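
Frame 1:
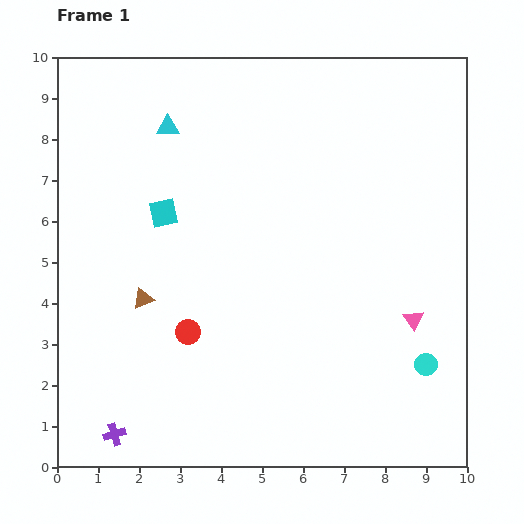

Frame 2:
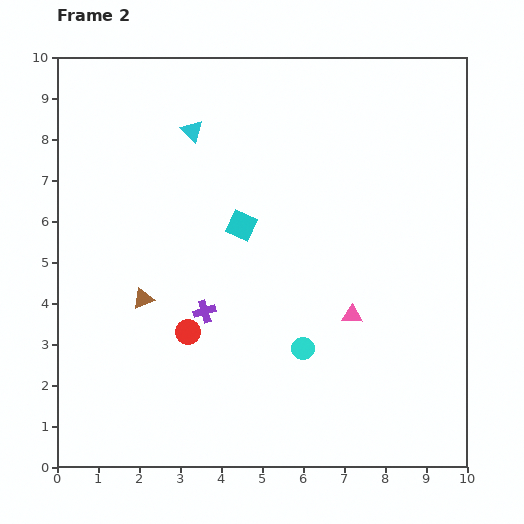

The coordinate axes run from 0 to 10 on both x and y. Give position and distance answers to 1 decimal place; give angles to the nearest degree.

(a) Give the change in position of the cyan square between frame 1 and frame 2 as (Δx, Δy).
(1.9, -0.3)

The cyan square was at (2.6, 6.2) in frame 1 and (4.5, 5.9) in frame 2.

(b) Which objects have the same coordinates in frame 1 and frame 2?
the red circle, the brown triangle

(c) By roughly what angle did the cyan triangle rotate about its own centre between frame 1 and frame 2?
44° clockwise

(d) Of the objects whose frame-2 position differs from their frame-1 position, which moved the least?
the cyan triangle

(moved 0.6)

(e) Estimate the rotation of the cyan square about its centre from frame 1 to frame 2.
36° clockwise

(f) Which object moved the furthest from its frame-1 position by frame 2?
the purple cross

(moved 3.7; next 3.0)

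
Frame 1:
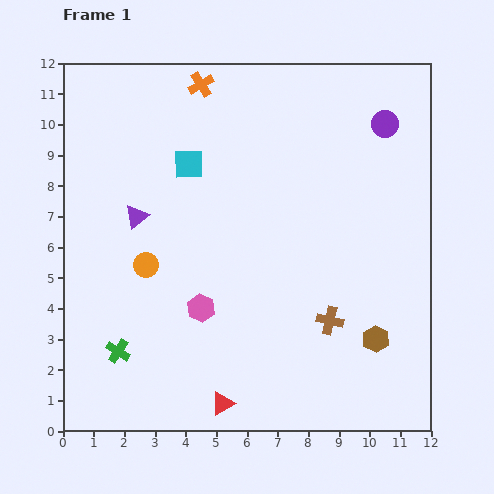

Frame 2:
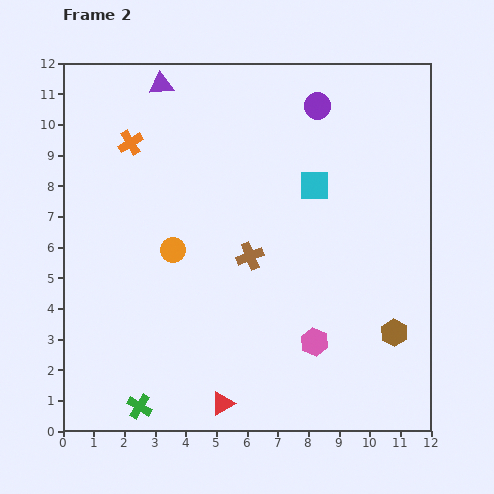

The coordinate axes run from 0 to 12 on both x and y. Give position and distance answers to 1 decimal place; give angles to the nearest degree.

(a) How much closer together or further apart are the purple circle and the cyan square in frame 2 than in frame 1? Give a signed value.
-3.9

Distance in frame 1: 6.5. Distance in frame 2: 2.6.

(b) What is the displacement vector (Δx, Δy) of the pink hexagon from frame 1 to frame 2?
(3.7, -1.1)

The pink hexagon was at (4.5, 4.0) in frame 1 and (8.2, 2.9) in frame 2.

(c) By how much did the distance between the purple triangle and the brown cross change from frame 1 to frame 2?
-0.9

Distance in frame 1: 7.2. Distance in frame 2: 6.3.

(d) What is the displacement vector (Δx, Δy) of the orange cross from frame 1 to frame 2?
(-2.3, -1.9)

The orange cross was at (4.5, 11.3) in frame 1 and (2.2, 9.4) in frame 2.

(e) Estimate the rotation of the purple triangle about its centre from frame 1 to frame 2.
32° clockwise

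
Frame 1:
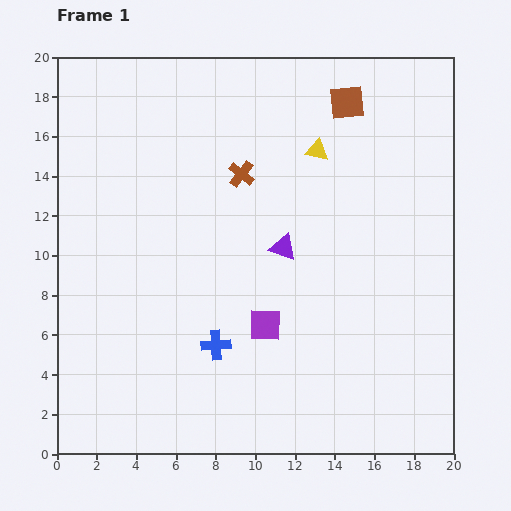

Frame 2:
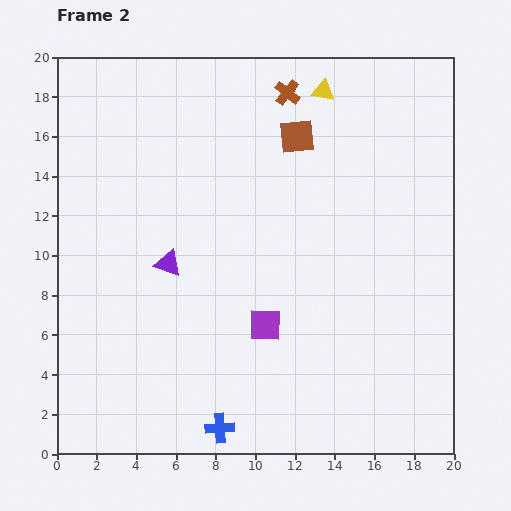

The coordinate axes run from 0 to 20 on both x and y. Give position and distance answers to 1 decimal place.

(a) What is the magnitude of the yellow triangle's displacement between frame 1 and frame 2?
3.0

The yellow triangle moved from (13.1, 15.3) to (13.4, 18.3), a distance of √(0.3² + 3.0²) ≈ 3.0.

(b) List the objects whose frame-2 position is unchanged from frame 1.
the purple square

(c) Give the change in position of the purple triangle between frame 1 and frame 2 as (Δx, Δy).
(-5.8, -0.8)

The purple triangle was at (11.4, 10.4) in frame 1 and (5.6, 9.6) in frame 2.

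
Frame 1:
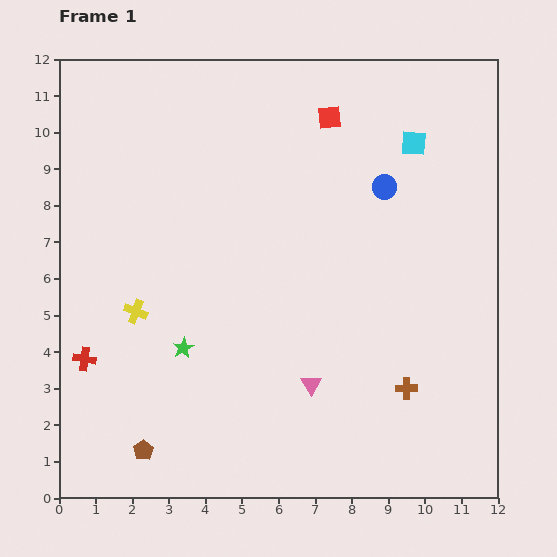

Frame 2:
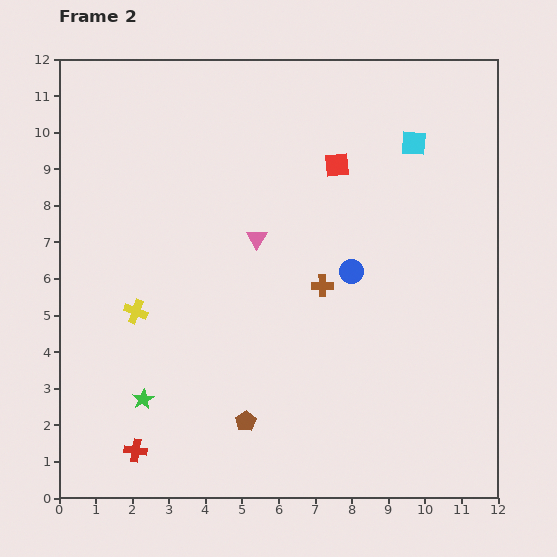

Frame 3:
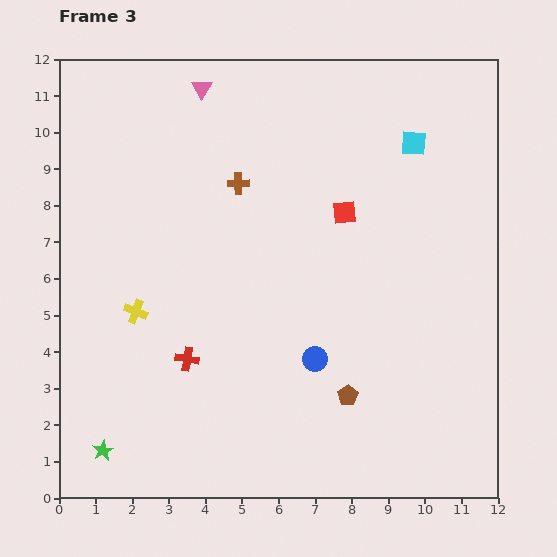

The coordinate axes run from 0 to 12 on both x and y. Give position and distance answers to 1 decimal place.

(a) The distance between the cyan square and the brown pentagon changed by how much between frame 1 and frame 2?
-2.3

Distance in frame 1: 11.2. Distance in frame 2: 8.9.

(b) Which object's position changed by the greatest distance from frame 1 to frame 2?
the pink triangle

(moved 4.3; next 3.6)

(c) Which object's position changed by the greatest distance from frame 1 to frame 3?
the pink triangle

(moved 8.6; next 7.2)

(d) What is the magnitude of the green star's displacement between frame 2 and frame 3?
1.8

The green star moved from (2.3, 2.7) to (1.2, 1.3), a distance of √(1.1² + 1.4²) ≈ 1.8.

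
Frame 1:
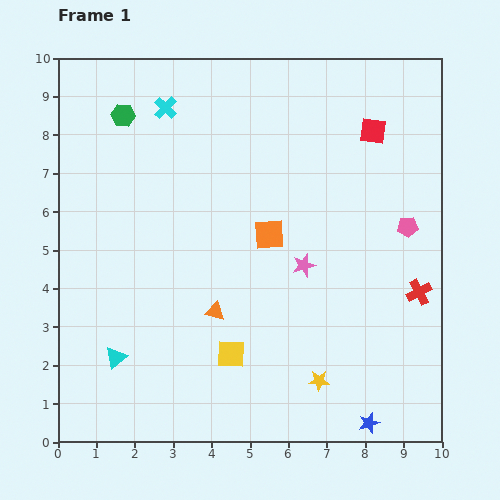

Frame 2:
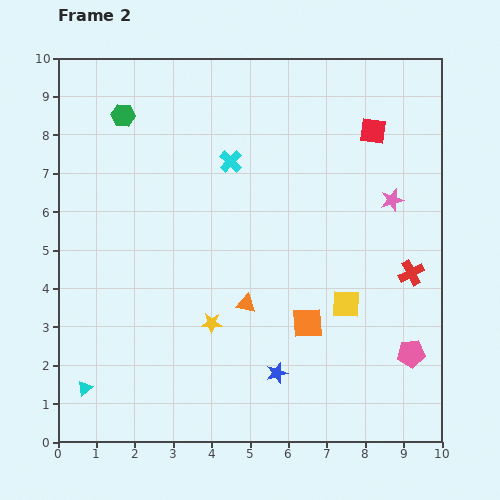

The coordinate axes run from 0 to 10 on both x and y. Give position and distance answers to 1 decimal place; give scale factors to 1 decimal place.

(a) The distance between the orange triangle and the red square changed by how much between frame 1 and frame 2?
-0.6

Distance in frame 1: 6.2. Distance in frame 2: 5.6.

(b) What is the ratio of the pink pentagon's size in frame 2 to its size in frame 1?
1.3×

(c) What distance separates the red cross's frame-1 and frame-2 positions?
0.5

The red cross moved from (9.4, 3.9) to (9.2, 4.4), a distance of √(0.2² + 0.5²) ≈ 0.5.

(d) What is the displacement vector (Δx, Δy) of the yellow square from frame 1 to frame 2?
(3.0, 1.3)

The yellow square was at (4.5, 2.3) in frame 1 and (7.5, 3.6) in frame 2.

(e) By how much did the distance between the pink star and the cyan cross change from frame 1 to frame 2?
-1.2

Distance in frame 1: 5.5. Distance in frame 2: 4.3.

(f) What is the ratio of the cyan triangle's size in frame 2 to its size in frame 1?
0.7×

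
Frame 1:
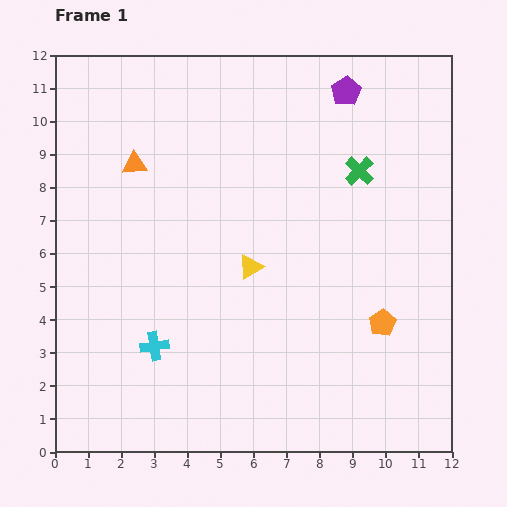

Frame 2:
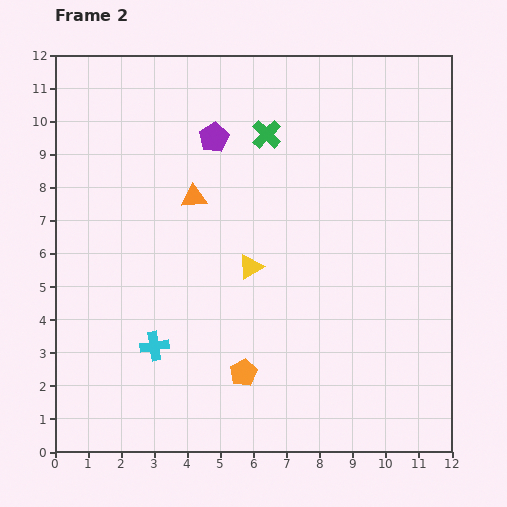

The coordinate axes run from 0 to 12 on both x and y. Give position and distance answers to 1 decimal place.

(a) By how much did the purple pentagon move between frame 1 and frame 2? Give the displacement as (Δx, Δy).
(-4.0, -1.4)

The purple pentagon was at (8.8, 10.9) in frame 1 and (4.8, 9.5) in frame 2.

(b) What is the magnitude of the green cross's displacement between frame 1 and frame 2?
3.0

The green cross moved from (9.2, 8.5) to (6.4, 9.6), a distance of √(2.8² + 1.1²) ≈ 3.0.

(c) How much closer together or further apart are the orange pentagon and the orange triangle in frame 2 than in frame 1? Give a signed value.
-3.4

Distance in frame 1: 8.9. Distance in frame 2: 5.5.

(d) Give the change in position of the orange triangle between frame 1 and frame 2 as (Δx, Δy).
(1.8, -1.0)

The orange triangle was at (2.4, 8.7) in frame 1 and (4.2, 7.7) in frame 2.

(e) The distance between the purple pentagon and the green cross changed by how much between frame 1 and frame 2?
-0.8

Distance in frame 1: 2.4. Distance in frame 2: 1.6.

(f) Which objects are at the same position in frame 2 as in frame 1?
the cyan cross, the yellow triangle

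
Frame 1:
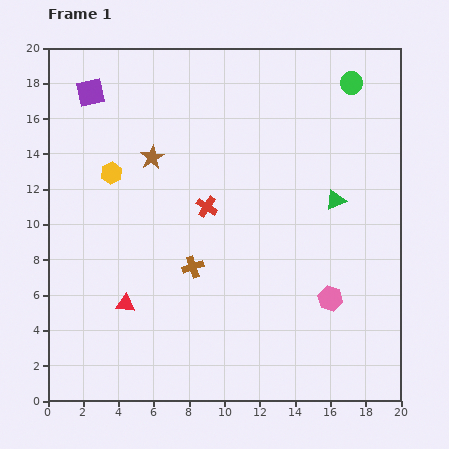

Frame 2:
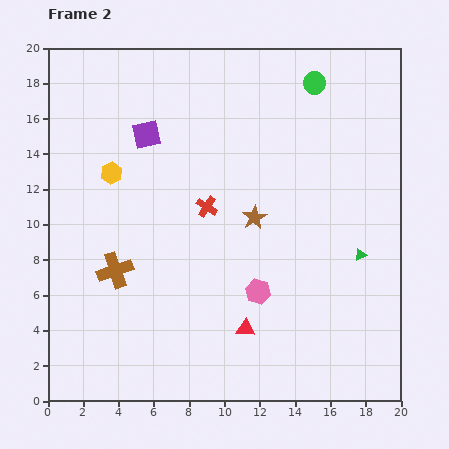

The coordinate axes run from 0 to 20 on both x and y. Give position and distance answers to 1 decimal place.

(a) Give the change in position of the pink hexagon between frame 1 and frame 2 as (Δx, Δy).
(-4.1, 0.4)

The pink hexagon was at (16.0, 5.8) in frame 1 and (11.9, 6.2) in frame 2.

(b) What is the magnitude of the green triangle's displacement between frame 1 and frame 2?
3.4

The green triangle moved from (16.3, 11.4) to (17.7, 8.3), a distance of √(1.4² + 3.1²) ≈ 3.4.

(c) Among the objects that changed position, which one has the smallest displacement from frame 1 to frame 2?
the green circle

(moved 2.1)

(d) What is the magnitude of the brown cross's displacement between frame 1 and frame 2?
4.4

The brown cross moved from (8.2, 7.6) to (3.8, 7.4), a distance of √(4.4² + 0.2²) ≈ 4.4.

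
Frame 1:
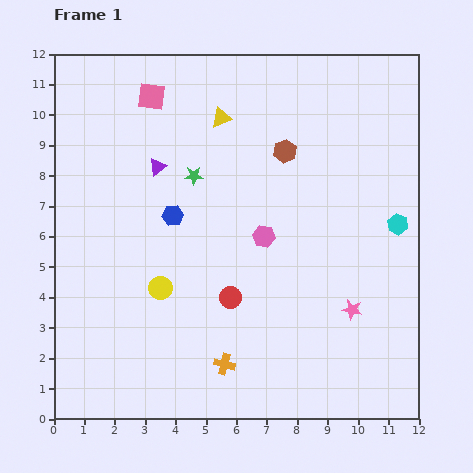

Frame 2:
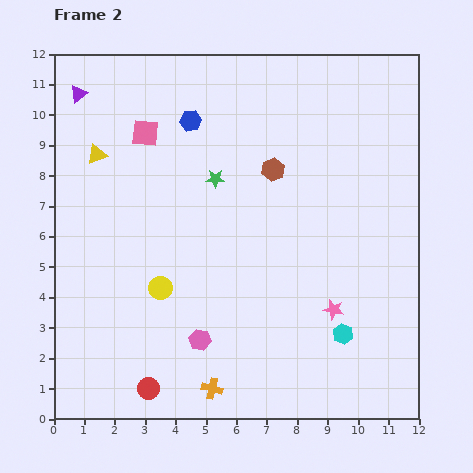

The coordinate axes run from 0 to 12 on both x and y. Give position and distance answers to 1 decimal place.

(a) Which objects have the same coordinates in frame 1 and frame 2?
the yellow circle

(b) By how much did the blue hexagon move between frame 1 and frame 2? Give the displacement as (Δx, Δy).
(0.6, 3.1)

The blue hexagon was at (3.9, 6.7) in frame 1 and (4.5, 9.8) in frame 2.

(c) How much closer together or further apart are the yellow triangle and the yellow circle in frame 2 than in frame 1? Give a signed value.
-1.0

Distance in frame 1: 5.9. Distance in frame 2: 4.9.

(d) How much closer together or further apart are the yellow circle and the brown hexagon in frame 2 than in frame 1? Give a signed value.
-0.7

Distance in frame 1: 6.1. Distance in frame 2: 5.4.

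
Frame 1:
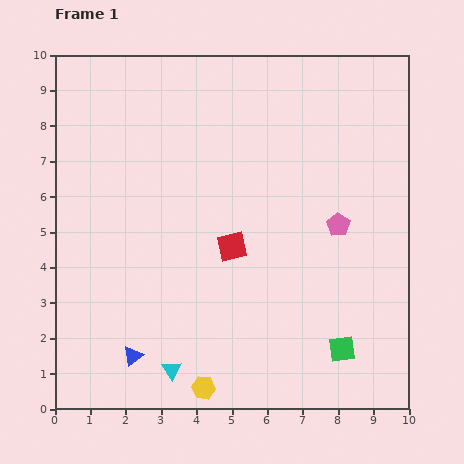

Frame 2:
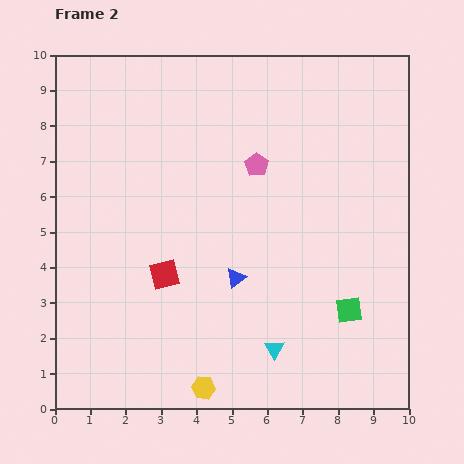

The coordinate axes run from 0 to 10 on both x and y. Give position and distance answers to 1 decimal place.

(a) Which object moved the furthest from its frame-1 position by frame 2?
the blue triangle

(moved 3.6; next 3.0)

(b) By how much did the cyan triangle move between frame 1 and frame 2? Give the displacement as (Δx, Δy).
(2.9, 0.6)

The cyan triangle was at (3.3, 1.1) in frame 1 and (6.2, 1.7) in frame 2.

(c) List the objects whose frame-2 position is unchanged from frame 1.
the yellow hexagon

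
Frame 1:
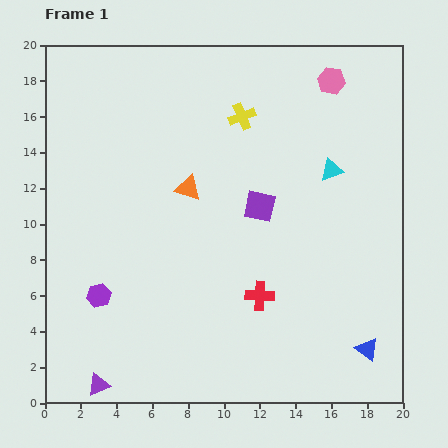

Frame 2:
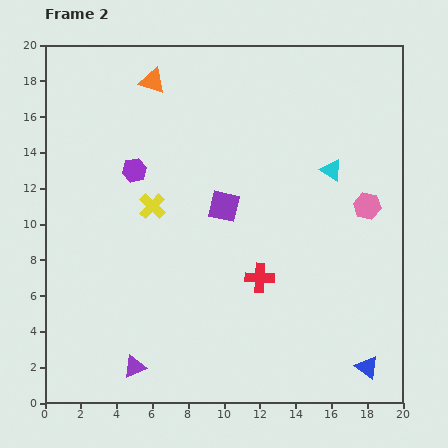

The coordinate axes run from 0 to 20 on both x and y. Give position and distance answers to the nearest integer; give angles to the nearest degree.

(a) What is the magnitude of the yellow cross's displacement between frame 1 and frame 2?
7

The yellow cross moved from (11, 16) to (6, 11), a distance of √(5² + 5²) ≈ 7.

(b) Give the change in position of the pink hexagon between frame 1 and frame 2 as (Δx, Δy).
(2, -7)

The pink hexagon was at (16, 18) in frame 1 and (18, 11) in frame 2.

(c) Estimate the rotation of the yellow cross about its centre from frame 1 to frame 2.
24° counter-clockwise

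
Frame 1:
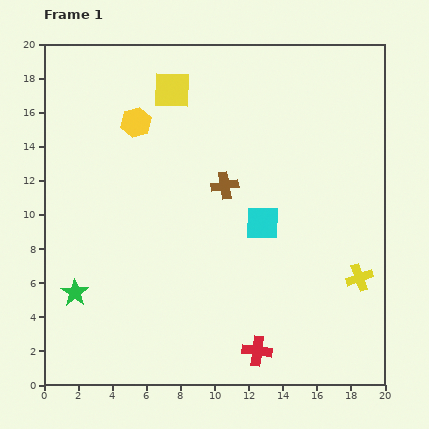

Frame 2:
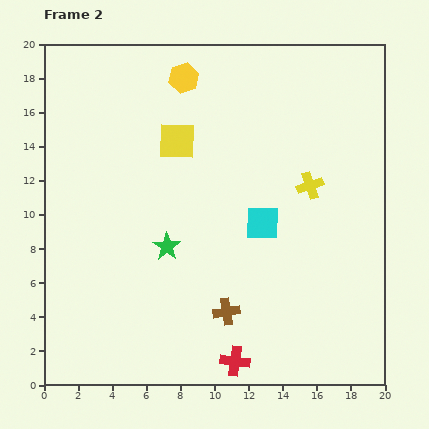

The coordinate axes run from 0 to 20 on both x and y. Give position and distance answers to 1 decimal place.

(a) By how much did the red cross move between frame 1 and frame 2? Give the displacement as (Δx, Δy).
(-1.3, -0.6)

The red cross was at (12.5, 2.0) in frame 1 and (11.2, 1.4) in frame 2.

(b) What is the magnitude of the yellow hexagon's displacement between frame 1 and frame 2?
3.8

The yellow hexagon moved from (5.4, 15.4) to (8.2, 18.0), a distance of √(2.8² + 2.6²) ≈ 3.8.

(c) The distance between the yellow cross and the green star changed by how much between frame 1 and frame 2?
-7.6

Distance in frame 1: 16.7. Distance in frame 2: 9.1.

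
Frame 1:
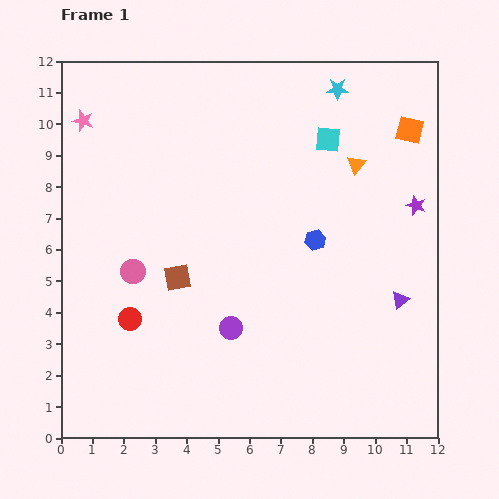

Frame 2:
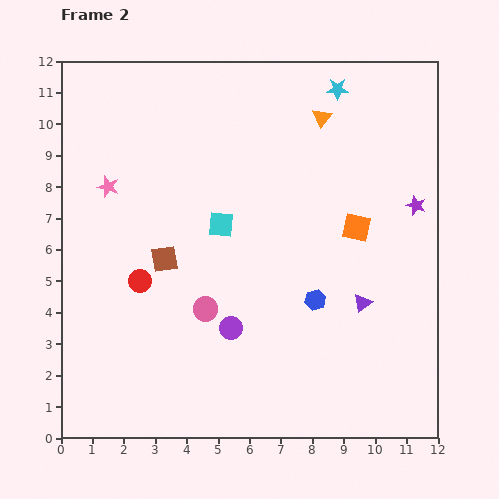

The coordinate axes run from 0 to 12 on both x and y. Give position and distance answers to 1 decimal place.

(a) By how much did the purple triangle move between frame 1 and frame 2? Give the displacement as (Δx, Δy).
(-1.2, -0.1)

The purple triangle was at (10.8, 4.4) in frame 1 and (9.6, 4.3) in frame 2.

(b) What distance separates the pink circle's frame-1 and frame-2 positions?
2.6

The pink circle moved from (2.3, 5.3) to (4.6, 4.1), a distance of √(2.3² + 1.2²) ≈ 2.6.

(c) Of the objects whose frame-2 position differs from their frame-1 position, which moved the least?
the brown square

(moved 0.7)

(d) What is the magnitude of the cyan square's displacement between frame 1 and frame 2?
4.3

The cyan square moved from (8.5, 9.5) to (5.1, 6.8), a distance of √(3.4² + 2.7²) ≈ 4.3.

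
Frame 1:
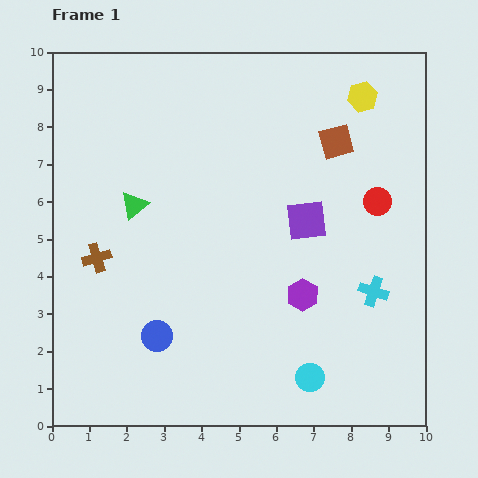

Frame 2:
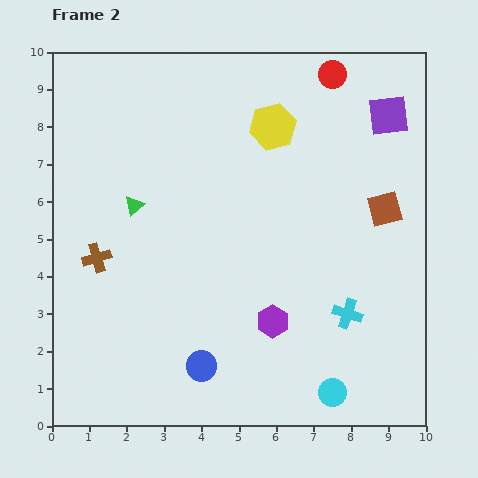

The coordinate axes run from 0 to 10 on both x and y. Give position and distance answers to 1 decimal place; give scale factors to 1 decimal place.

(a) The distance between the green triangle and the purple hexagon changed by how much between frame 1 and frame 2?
-0.3

Distance in frame 1: 5.1. Distance in frame 2: 4.8.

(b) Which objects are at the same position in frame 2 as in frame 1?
the green triangle, the brown cross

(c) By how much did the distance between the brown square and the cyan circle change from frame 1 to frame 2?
-1.2

Distance in frame 1: 6.3. Distance in frame 2: 5.1.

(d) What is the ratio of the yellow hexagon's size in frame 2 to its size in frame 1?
1.5×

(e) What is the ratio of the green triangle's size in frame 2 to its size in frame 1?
0.7×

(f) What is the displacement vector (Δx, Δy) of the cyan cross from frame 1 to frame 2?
(-0.7, -0.6)

The cyan cross was at (8.6, 3.6) in frame 1 and (7.9, 3.0) in frame 2.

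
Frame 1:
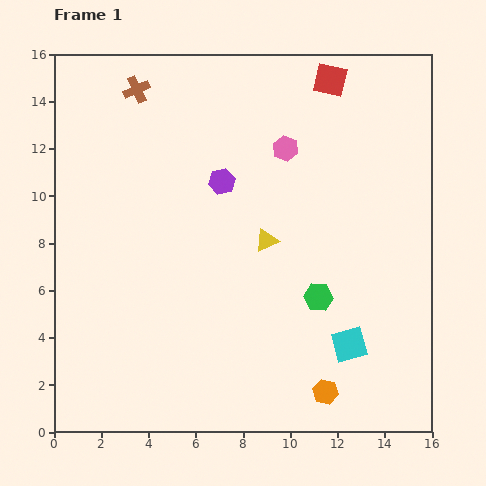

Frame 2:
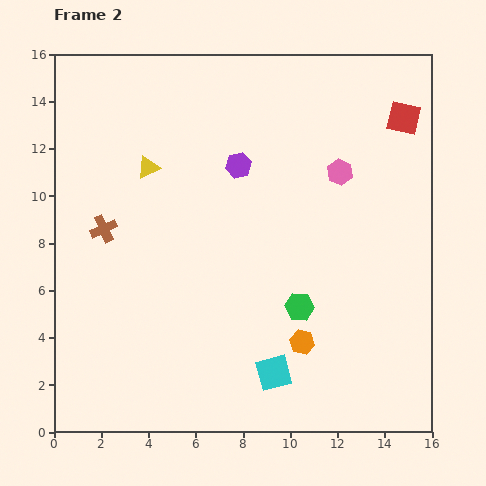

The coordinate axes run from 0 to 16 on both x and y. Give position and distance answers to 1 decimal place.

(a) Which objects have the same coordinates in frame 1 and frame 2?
none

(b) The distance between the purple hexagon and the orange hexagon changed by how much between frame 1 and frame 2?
-1.9

Distance in frame 1: 9.9. Distance in frame 2: 8.0.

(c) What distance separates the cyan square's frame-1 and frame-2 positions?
3.4

The cyan square moved from (12.5, 3.7) to (9.3, 2.5), a distance of √(3.2² + 1.2²) ≈ 3.4.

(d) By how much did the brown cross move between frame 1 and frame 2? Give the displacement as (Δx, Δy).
(-1.4, -5.9)

The brown cross was at (3.5, 14.5) in frame 1 and (2.1, 8.6) in frame 2.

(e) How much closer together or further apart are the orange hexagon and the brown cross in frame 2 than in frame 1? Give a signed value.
-5.4

Distance in frame 1: 15.1. Distance in frame 2: 9.7.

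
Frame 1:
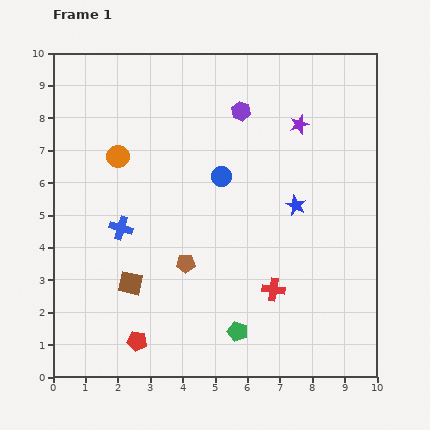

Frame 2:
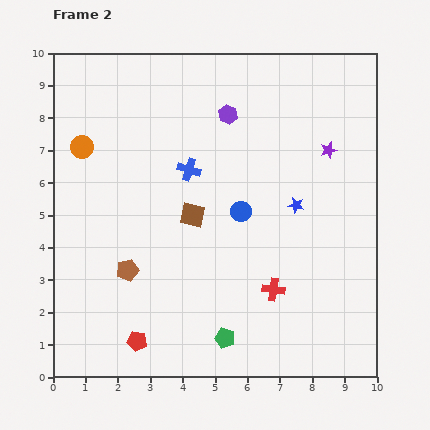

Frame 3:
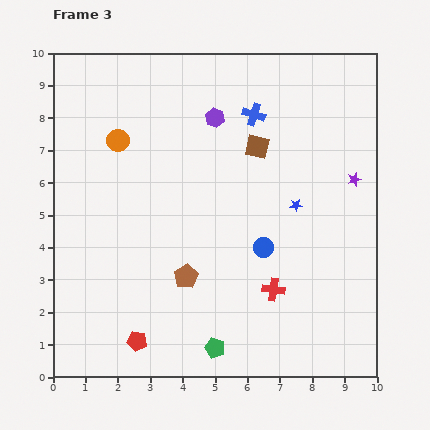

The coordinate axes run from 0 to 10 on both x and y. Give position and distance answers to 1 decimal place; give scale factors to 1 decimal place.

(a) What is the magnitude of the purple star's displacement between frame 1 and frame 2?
1.2

The purple star moved from (7.6, 7.8) to (8.5, 7.0), a distance of √(0.9² + 0.8²) ≈ 1.2.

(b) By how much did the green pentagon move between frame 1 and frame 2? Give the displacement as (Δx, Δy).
(-0.4, -0.2)

The green pentagon was at (5.7, 1.4) in frame 1 and (5.3, 1.2) in frame 2.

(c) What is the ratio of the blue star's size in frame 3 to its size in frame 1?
0.6×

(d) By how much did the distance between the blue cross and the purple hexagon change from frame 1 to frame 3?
-4.0

Distance in frame 1: 5.2. Distance in frame 3: 1.2.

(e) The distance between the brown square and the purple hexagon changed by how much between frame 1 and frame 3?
-4.7

Distance in frame 1: 6.3. Distance in frame 3: 1.6.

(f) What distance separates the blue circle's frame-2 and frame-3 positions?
1.3

The blue circle moved from (5.8, 5.1) to (6.5, 4.0), a distance of √(0.7² + 1.1²) ≈ 1.3.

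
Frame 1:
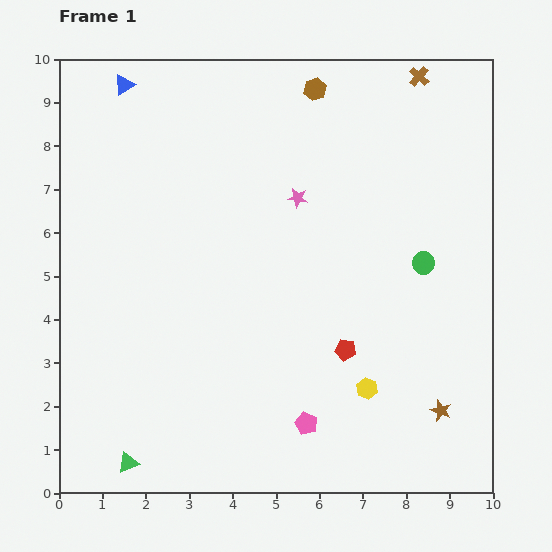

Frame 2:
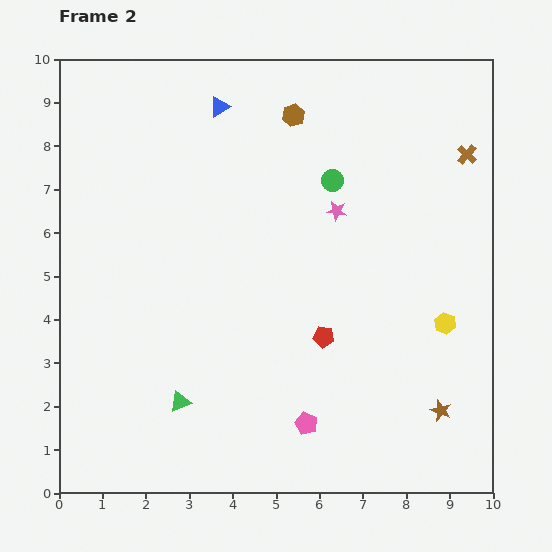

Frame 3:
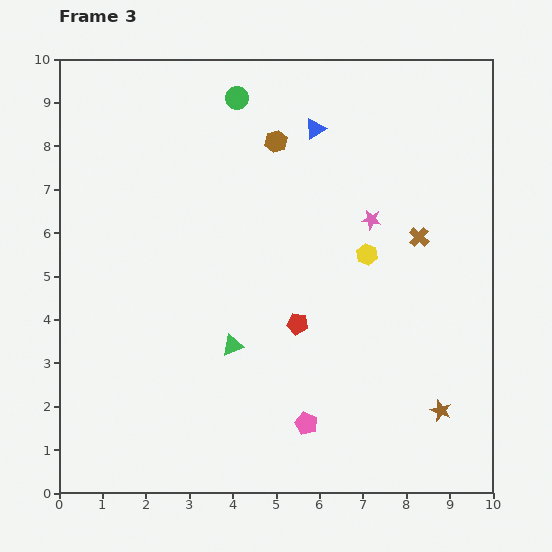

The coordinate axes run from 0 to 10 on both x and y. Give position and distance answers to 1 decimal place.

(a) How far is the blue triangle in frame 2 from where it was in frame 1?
2.3

The blue triangle moved from (1.5, 9.4) to (3.7, 8.9), a distance of √(2.2² + 0.5²) ≈ 2.3.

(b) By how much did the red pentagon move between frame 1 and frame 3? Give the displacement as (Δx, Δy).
(-1.1, 0.6)

The red pentagon was at (6.6, 3.3) in frame 1 and (5.5, 3.9) in frame 3.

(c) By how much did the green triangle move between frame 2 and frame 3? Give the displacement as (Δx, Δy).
(1.2, 1.3)

The green triangle was at (2.8, 2.1) in frame 2 and (4.0, 3.4) in frame 3.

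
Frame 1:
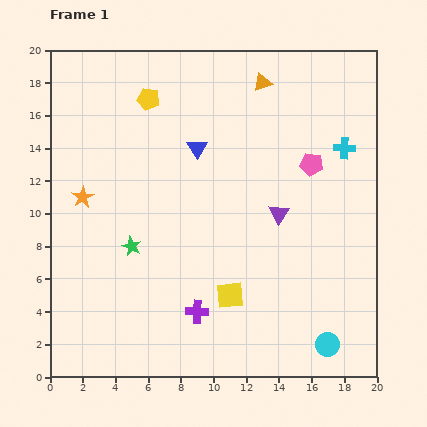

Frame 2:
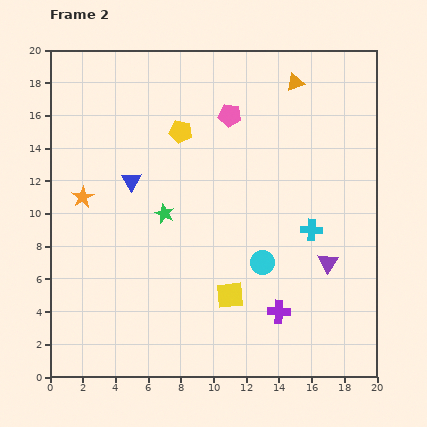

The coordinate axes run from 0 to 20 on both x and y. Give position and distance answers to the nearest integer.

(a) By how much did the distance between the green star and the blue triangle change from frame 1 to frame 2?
-4

Distance in frame 1: 7. Distance in frame 2: 3.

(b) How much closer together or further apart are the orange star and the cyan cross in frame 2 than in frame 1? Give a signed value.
-2

Distance in frame 1: 16. Distance in frame 2: 14.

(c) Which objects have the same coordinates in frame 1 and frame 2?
the orange star, the yellow square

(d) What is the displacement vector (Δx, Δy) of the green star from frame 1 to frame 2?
(2, 2)

The green star was at (5, 8) in frame 1 and (7, 10) in frame 2.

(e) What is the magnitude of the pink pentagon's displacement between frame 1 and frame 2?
6

The pink pentagon moved from (16, 13) to (11, 16), a distance of √(5² + 3²) ≈ 6.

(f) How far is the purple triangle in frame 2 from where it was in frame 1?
4

The purple triangle moved from (14, 10) to (17, 7), a distance of √(3² + 3²) ≈ 4.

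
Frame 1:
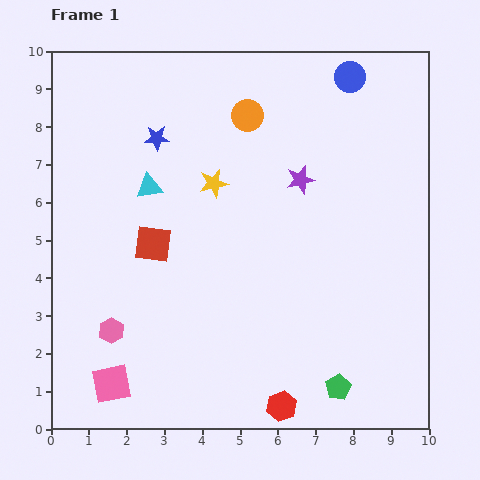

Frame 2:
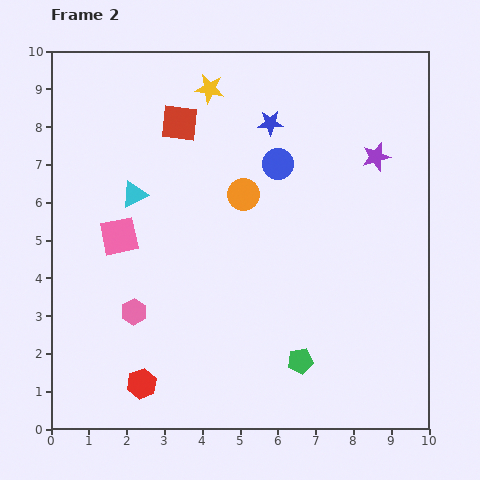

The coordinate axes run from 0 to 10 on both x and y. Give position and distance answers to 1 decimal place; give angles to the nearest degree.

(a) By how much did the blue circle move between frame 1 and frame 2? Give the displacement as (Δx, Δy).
(-1.9, -2.3)

The blue circle was at (7.9, 9.3) in frame 1 and (6.0, 7.0) in frame 2.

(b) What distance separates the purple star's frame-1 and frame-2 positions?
2.1

The purple star moved from (6.6, 6.6) to (8.6, 7.2), a distance of √(2.0² + 0.6²) ≈ 2.1.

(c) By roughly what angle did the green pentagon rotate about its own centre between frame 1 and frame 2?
20° clockwise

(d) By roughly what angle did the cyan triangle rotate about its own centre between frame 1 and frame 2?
17° counter-clockwise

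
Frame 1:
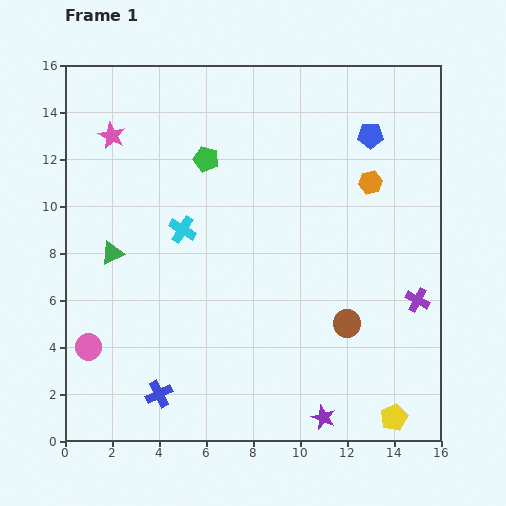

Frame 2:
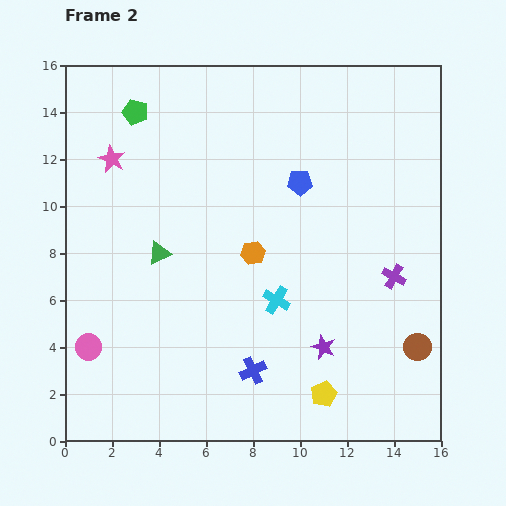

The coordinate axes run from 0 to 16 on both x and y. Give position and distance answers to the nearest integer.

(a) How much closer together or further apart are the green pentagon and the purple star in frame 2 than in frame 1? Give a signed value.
+1

Distance in frame 1: 12. Distance in frame 2: 13.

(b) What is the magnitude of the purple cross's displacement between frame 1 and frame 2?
1

The purple cross moved from (15, 6) to (14, 7), a distance of √(1² + 1²) ≈ 1.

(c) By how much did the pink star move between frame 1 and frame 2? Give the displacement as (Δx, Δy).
(0, -1)

The pink star was at (2, 13) in frame 1 and (2, 12) in frame 2.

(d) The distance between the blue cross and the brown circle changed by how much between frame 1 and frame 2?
-2

Distance in frame 1: 9. Distance in frame 2: 7.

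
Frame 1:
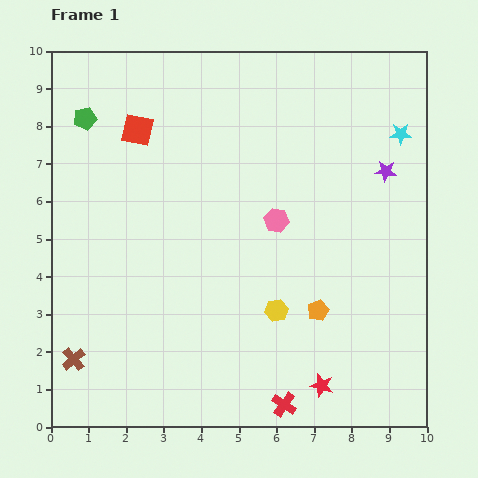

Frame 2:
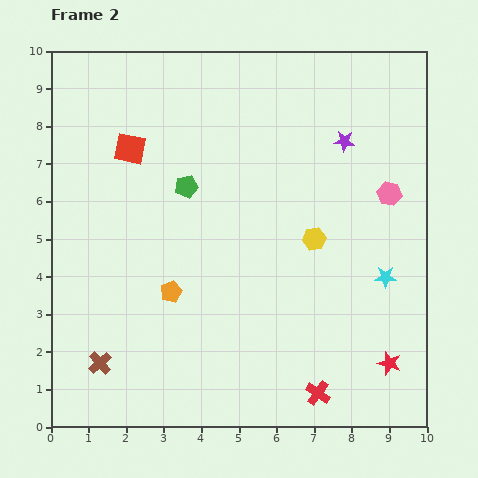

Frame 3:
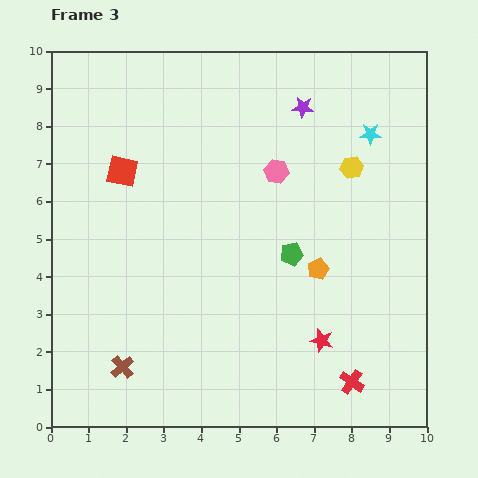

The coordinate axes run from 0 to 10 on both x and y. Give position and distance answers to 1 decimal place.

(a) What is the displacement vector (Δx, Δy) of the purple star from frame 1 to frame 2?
(-1.1, 0.8)

The purple star was at (8.9, 6.8) in frame 1 and (7.8, 7.6) in frame 2.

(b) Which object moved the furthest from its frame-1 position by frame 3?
the green pentagon

(moved 6.6; next 4.3)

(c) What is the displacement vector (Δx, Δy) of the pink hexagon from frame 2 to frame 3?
(-3.0, 0.6)

The pink hexagon was at (9.0, 6.2) in frame 2 and (6.0, 6.8) in frame 3.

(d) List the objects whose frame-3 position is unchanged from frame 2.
none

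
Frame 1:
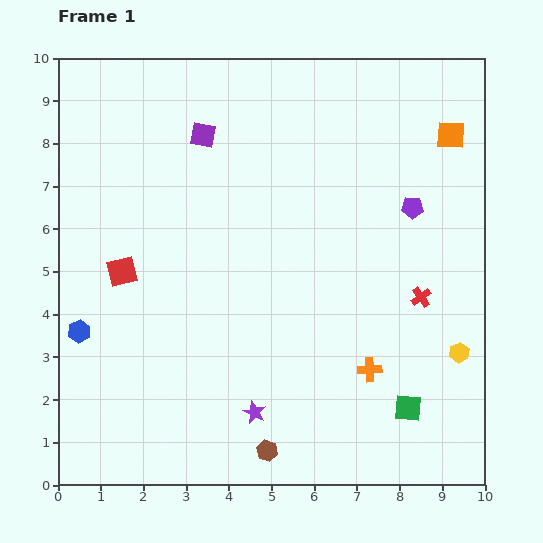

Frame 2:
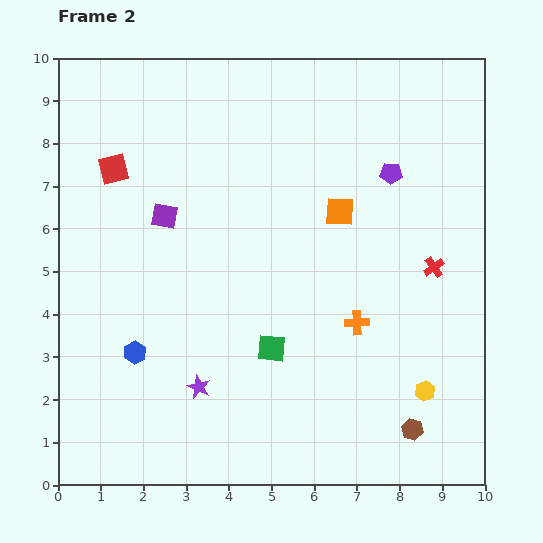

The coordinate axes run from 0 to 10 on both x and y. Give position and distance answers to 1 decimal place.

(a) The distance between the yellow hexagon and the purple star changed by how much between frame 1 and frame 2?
+0.3

Distance in frame 1: 5.0. Distance in frame 2: 5.3.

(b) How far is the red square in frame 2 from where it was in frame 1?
2.4

The red square moved from (1.5, 5.0) to (1.3, 7.4), a distance of √(0.2² + 2.4²) ≈ 2.4.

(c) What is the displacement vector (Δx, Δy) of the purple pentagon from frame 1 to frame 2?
(-0.5, 0.8)

The purple pentagon was at (8.3, 6.5) in frame 1 and (7.8, 7.3) in frame 2.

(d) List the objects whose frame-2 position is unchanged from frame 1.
none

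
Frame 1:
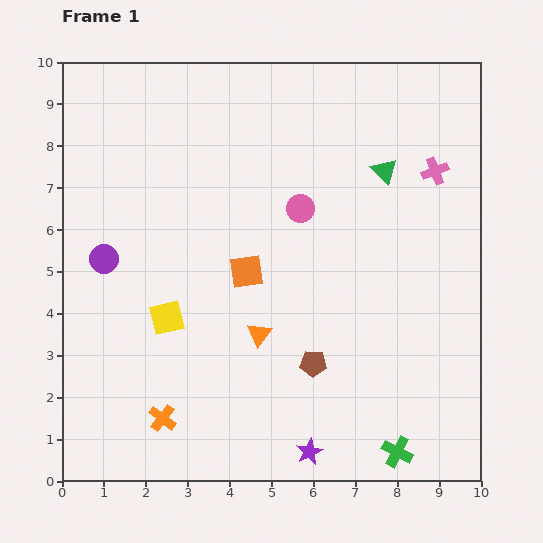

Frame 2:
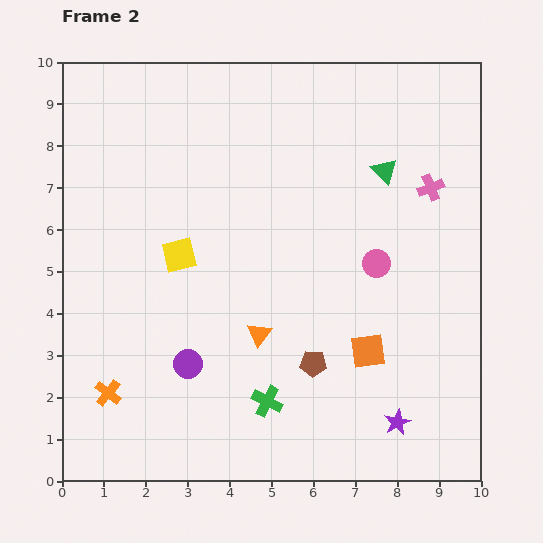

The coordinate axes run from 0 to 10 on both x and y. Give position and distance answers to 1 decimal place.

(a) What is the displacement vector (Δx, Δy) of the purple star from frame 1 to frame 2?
(2.1, 0.7)

The purple star was at (5.9, 0.7) in frame 1 and (8.0, 1.4) in frame 2.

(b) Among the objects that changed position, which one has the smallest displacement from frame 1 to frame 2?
the pink cross

(moved 0.4)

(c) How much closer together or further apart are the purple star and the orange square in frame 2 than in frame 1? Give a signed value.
-2.8

Distance in frame 1: 4.6. Distance in frame 2: 1.8.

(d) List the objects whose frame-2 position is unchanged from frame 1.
the brown pentagon, the orange triangle, the green triangle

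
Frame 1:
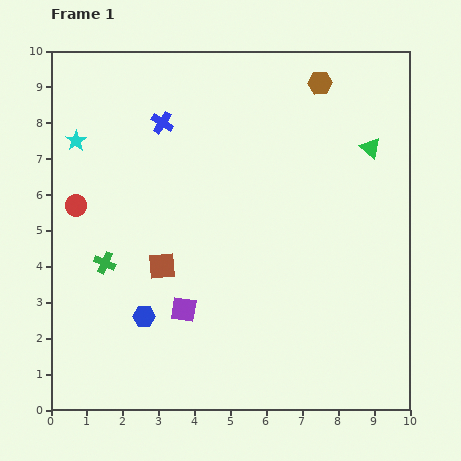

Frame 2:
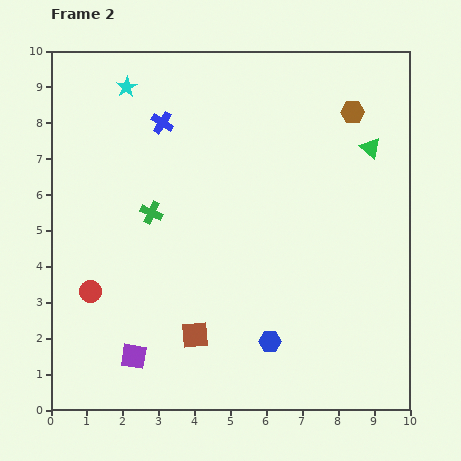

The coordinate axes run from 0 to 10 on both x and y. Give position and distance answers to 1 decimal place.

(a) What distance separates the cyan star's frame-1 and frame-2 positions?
2.1

The cyan star moved from (0.7, 7.5) to (2.1, 9.0), a distance of √(1.4² + 1.5²) ≈ 2.1.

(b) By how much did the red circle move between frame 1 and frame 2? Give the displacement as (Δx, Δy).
(0.4, -2.4)

The red circle was at (0.7, 5.7) in frame 1 and (1.1, 3.3) in frame 2.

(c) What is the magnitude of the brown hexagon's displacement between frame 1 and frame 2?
1.2

The brown hexagon moved from (7.5, 9.1) to (8.4, 8.3), a distance of √(0.9² + 0.8²) ≈ 1.2.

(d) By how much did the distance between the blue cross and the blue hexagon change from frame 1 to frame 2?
+1.4

Distance in frame 1: 5.4. Distance in frame 2: 6.8.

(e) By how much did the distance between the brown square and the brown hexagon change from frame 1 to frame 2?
+0.9

Distance in frame 1: 6.7. Distance in frame 2: 7.6.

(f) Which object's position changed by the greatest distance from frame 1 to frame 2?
the blue hexagon

(moved 3.6; next 2.4)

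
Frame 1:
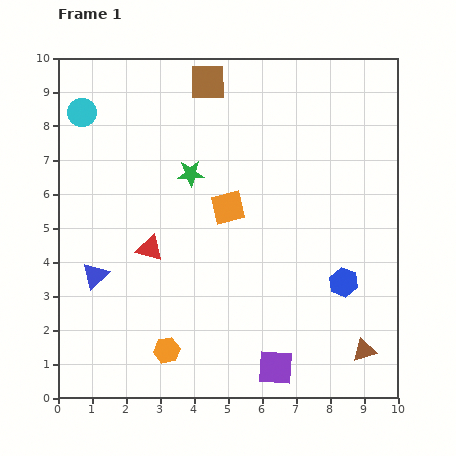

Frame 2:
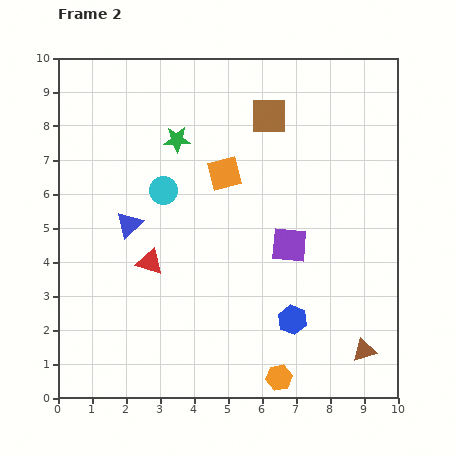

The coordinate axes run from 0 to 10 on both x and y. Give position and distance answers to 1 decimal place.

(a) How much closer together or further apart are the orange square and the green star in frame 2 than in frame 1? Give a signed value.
+0.2

Distance in frame 1: 1.5. Distance in frame 2: 1.7.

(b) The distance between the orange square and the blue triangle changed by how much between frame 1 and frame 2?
-1.2

Distance in frame 1: 4.4. Distance in frame 2: 3.2.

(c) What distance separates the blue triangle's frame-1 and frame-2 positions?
1.8

The blue triangle moved from (1.1, 3.6) to (2.1, 5.1), a distance of √(1.0² + 1.5²) ≈ 1.8.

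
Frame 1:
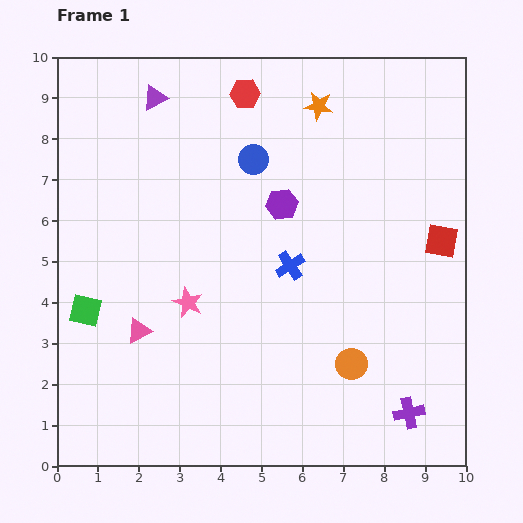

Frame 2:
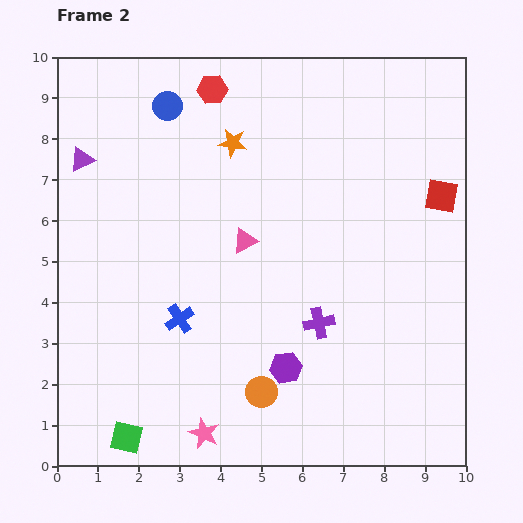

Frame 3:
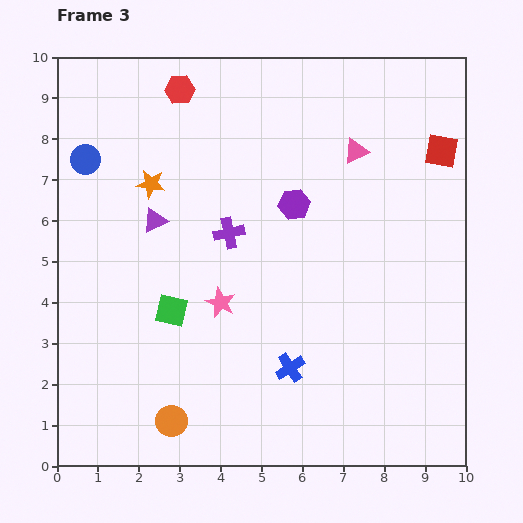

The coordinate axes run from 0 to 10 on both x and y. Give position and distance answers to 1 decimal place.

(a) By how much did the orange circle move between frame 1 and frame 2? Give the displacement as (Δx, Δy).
(-2.2, -0.7)

The orange circle was at (7.2, 2.5) in frame 1 and (5.0, 1.8) in frame 2.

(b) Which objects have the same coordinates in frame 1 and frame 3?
none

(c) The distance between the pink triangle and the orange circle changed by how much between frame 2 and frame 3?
+4.3

Distance in frame 2: 3.7. Distance in frame 3: 8.0.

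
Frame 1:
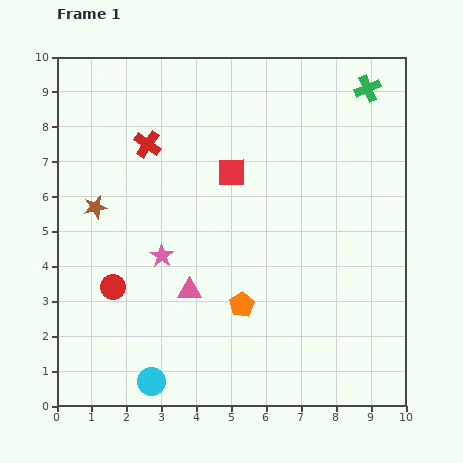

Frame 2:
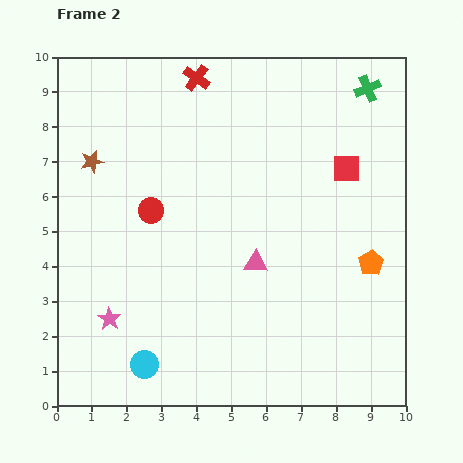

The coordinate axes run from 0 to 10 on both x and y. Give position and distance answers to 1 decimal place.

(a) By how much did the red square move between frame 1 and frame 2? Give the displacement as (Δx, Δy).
(3.3, 0.1)

The red square was at (5.0, 6.7) in frame 1 and (8.3, 6.8) in frame 2.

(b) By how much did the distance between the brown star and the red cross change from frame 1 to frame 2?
+1.5

Distance in frame 1: 2.3. Distance in frame 2: 3.8.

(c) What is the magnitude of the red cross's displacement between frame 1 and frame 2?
2.4

The red cross moved from (2.6, 7.5) to (4.0, 9.4), a distance of √(1.4² + 1.9²) ≈ 2.4.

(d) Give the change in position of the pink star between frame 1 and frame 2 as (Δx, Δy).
(-1.5, -1.8)

The pink star was at (3.0, 4.3) in frame 1 and (1.5, 2.5) in frame 2.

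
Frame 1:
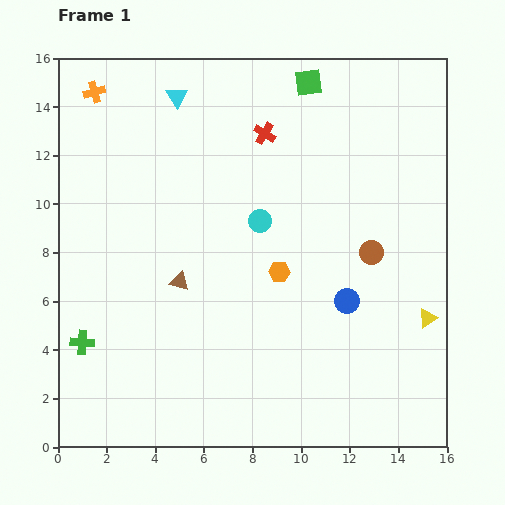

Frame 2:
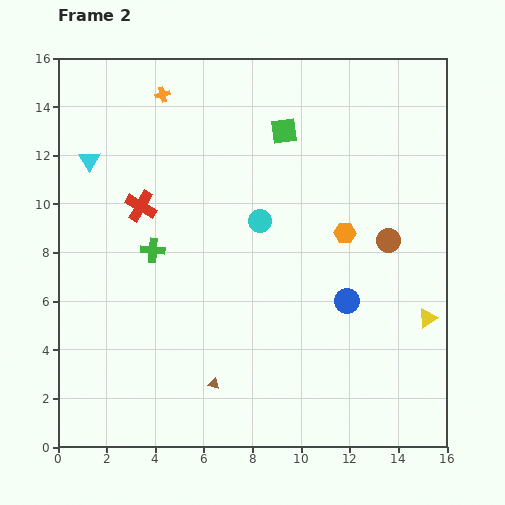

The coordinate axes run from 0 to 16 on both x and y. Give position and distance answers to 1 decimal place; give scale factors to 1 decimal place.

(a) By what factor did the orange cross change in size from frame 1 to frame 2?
0.7×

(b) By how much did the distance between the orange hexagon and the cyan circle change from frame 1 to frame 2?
+1.3

Distance in frame 1: 2.2. Distance in frame 2: 3.5.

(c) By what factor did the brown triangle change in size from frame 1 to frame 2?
0.6×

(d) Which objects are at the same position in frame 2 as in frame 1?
the blue circle, the yellow triangle, the cyan circle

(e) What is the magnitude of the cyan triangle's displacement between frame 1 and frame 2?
4.4

The cyan triangle moved from (4.9, 14.4) to (1.3, 11.8), a distance of √(3.6² + 2.6²) ≈ 4.4.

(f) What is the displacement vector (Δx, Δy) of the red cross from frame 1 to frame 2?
(-5.1, -3.0)

The red cross was at (8.5, 12.9) in frame 1 and (3.4, 9.9) in frame 2.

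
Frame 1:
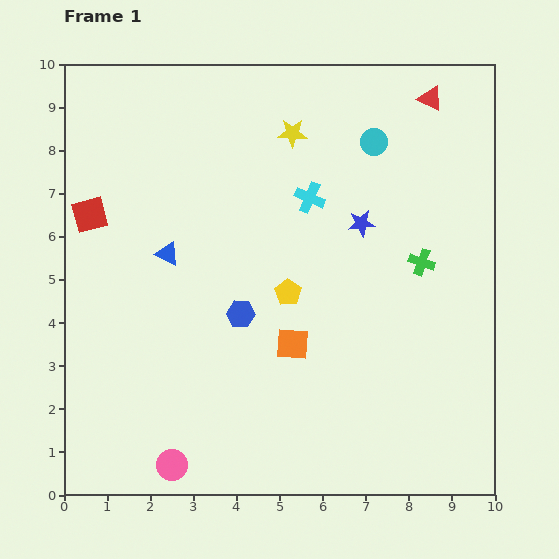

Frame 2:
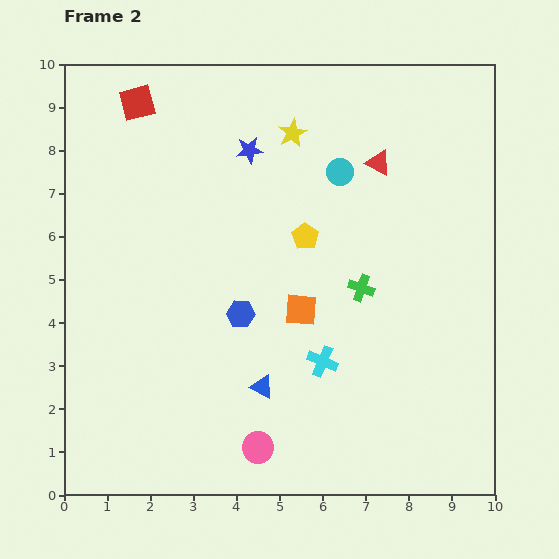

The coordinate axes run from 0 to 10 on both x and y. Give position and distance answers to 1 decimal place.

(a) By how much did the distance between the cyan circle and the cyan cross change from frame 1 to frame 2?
+2.4

Distance in frame 1: 2.0. Distance in frame 2: 4.4.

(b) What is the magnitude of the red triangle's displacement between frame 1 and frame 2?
1.9

The red triangle moved from (8.5, 9.2) to (7.3, 7.7), a distance of √(1.2² + 1.5²) ≈ 1.9.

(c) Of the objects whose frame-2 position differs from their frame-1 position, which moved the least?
the orange square

(moved 0.8)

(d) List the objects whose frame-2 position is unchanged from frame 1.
the blue hexagon, the yellow star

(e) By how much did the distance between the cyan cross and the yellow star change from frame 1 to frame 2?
+3.7

Distance in frame 1: 1.6. Distance in frame 2: 5.3.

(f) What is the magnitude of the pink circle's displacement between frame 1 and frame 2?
2.0

The pink circle moved from (2.5, 0.7) to (4.5, 1.1), a distance of √(2.0² + 0.4²) ≈ 2.0.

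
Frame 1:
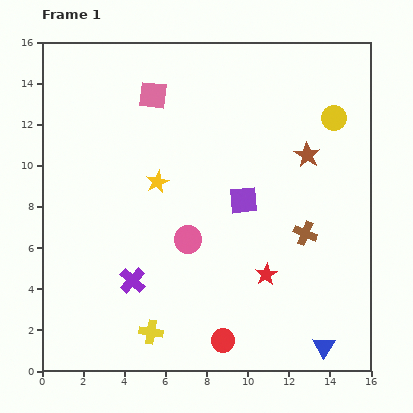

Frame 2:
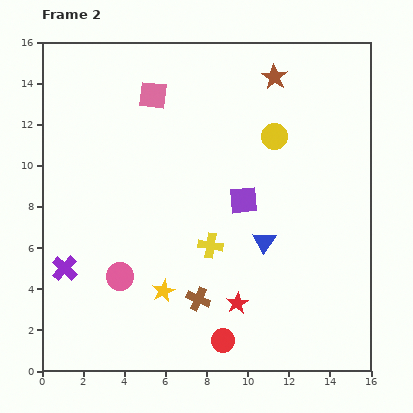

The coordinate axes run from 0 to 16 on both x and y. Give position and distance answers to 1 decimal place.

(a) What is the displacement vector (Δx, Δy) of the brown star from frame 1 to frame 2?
(-1.6, 3.8)

The brown star was at (12.9, 10.5) in frame 1 and (11.3, 14.3) in frame 2.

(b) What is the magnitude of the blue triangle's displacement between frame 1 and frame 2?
5.9

The blue triangle moved from (13.7, 1.2) to (10.8, 6.3), a distance of √(2.9² + 5.1²) ≈ 5.9.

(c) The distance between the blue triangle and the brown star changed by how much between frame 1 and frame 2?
-1.3

Distance in frame 1: 9.3. Distance in frame 2: 8.0.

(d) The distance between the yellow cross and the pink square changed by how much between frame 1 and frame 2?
-3.7

Distance in frame 1: 11.5. Distance in frame 2: 7.8.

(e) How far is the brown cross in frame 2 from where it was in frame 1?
6.1

The brown cross moved from (12.8, 6.7) to (7.6, 3.5), a distance of √(5.2² + 3.2²) ≈ 6.1.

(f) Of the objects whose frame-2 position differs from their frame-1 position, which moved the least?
the red star

(moved 2.0)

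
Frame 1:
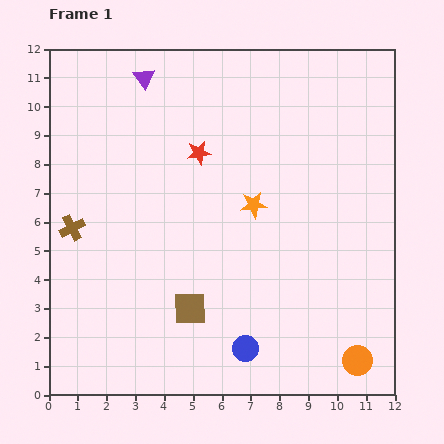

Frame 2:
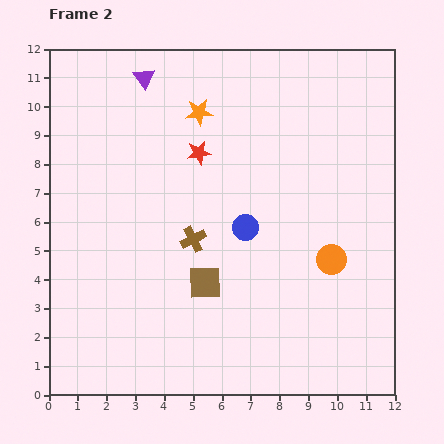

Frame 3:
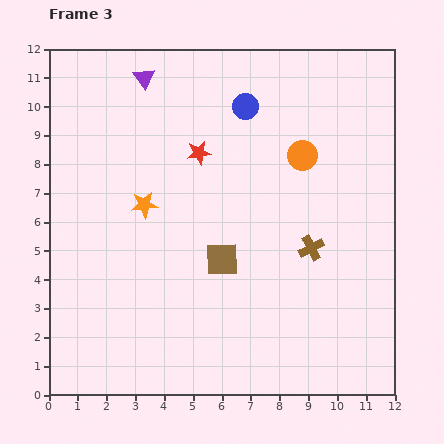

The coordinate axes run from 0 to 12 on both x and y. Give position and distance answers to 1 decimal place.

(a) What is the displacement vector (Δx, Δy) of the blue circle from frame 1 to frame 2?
(0.0, 4.2)

The blue circle was at (6.8, 1.6) in frame 1 and (6.8, 5.8) in frame 2.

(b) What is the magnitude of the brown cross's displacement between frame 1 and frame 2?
4.2

The brown cross moved from (0.8, 5.8) to (5.0, 5.4), a distance of √(4.2² + 0.4²) ≈ 4.2.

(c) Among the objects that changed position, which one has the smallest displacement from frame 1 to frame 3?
the brown square

(moved 2.0)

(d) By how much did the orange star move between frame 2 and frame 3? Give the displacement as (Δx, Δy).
(-1.9, -3.2)

The orange star was at (5.2, 9.8) in frame 2 and (3.3, 6.6) in frame 3.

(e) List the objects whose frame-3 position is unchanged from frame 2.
the red star, the purple triangle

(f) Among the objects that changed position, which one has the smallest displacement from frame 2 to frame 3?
the brown square

(moved 1.0)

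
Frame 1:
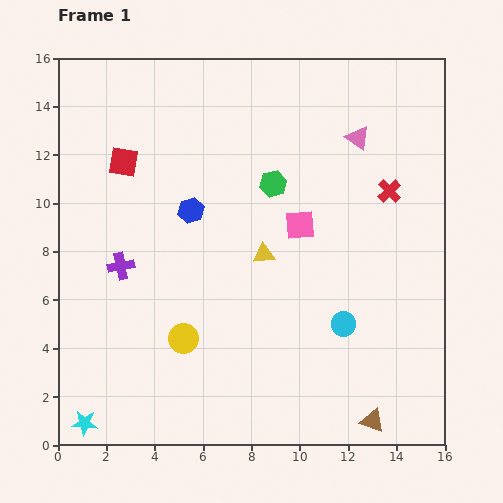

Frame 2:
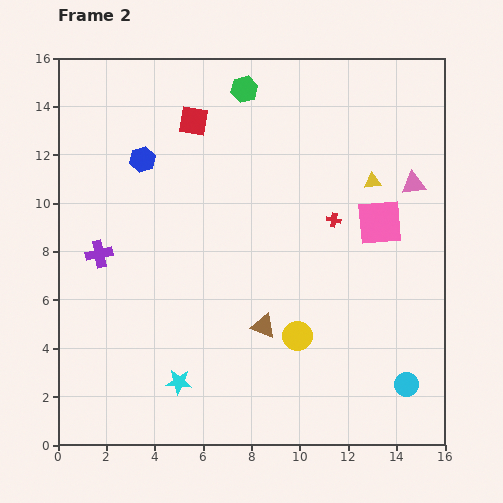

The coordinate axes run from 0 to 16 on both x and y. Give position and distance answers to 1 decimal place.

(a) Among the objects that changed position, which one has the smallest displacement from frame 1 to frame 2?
the purple cross

(moved 1.0)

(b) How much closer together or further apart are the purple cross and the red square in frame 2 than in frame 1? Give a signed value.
+2.4

Distance in frame 1: 4.3. Distance in frame 2: 6.7.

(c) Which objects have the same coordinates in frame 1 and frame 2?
none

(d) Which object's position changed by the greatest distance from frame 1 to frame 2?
the brown triangle

(moved 6.0; next 5.4)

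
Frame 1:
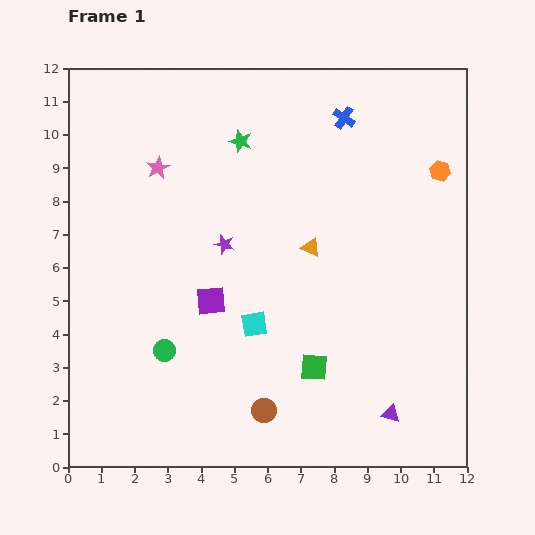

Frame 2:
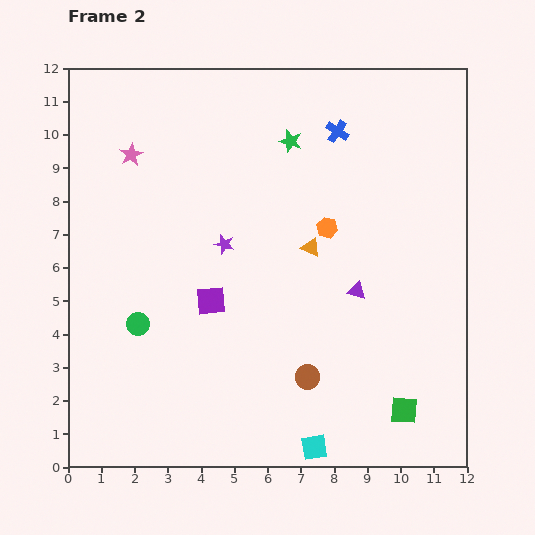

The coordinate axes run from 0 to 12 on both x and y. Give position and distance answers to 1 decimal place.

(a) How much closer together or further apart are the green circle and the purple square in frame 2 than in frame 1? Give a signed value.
+0.2

Distance in frame 1: 2.1. Distance in frame 2: 2.3.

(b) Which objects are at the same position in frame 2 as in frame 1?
the orange triangle, the purple star, the purple square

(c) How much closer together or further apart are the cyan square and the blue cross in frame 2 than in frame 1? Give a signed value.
+2.7

Distance in frame 1: 6.8. Distance in frame 2: 9.5.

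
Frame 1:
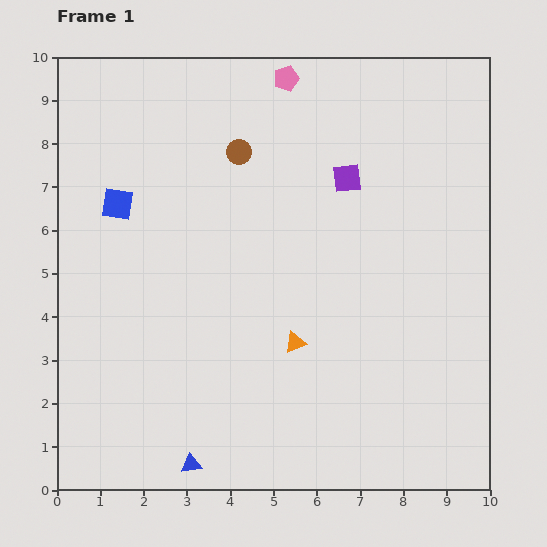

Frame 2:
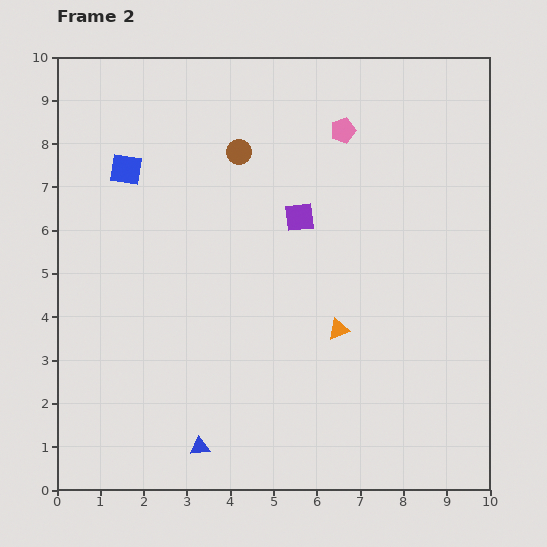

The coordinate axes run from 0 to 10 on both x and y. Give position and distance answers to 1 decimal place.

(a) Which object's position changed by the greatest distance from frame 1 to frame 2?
the pink pentagon

(moved 1.8; next 1.4)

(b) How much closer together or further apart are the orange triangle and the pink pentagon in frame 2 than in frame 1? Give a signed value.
-1.5

Distance in frame 1: 6.1. Distance in frame 2: 4.6.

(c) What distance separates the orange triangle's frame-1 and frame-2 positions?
1.0

The orange triangle moved from (5.5, 3.4) to (6.5, 3.7), a distance of √(1.0² + 0.3²) ≈ 1.0.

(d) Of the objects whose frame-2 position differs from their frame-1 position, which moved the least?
the blue triangle

(moved 0.4)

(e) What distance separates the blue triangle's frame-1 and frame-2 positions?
0.4

The blue triangle moved from (3.1, 0.6) to (3.3, 1.0), a distance of √(0.2² + 0.4²) ≈ 0.4.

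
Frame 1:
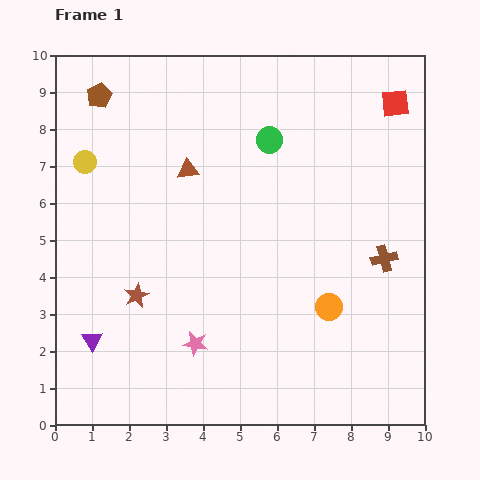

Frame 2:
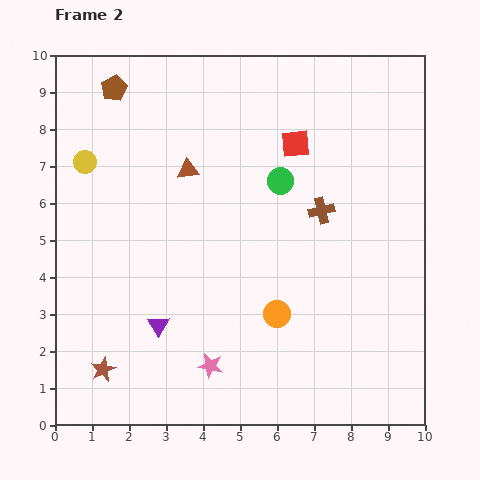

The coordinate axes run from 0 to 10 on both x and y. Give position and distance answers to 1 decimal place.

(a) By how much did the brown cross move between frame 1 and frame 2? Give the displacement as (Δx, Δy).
(-1.7, 1.3)

The brown cross was at (8.9, 4.5) in frame 1 and (7.2, 5.8) in frame 2.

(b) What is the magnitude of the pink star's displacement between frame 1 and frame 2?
0.7

The pink star moved from (3.8, 2.2) to (4.2, 1.6), a distance of √(0.4² + 0.6²) ≈ 0.7.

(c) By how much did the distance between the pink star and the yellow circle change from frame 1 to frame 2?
+0.8

Distance in frame 1: 5.7. Distance in frame 2: 6.5.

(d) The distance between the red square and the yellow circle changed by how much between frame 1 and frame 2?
-2.9

Distance in frame 1: 8.6. Distance in frame 2: 5.7.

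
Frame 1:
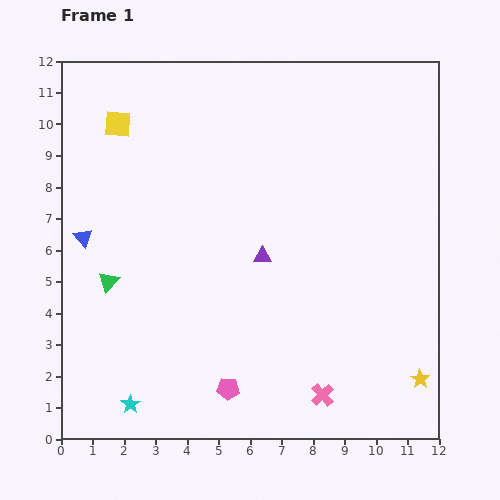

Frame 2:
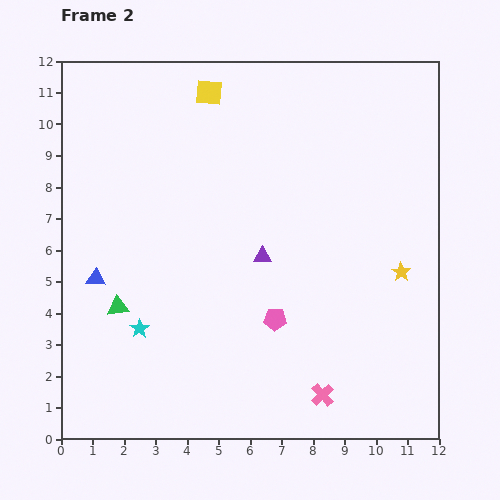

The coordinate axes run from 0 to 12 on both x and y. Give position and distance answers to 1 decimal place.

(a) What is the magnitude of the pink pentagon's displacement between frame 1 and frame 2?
2.7

The pink pentagon moved from (5.3, 1.6) to (6.8, 3.8), a distance of √(1.5² + 2.2²) ≈ 2.7.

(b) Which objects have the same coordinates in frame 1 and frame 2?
the purple triangle, the pink cross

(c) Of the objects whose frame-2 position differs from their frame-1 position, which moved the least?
the green triangle

(moved 0.9)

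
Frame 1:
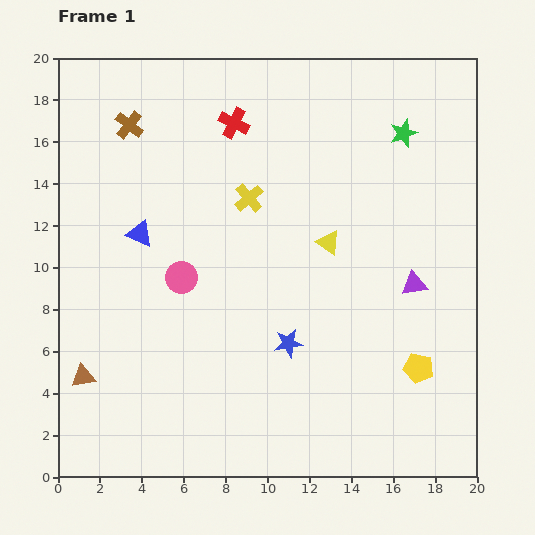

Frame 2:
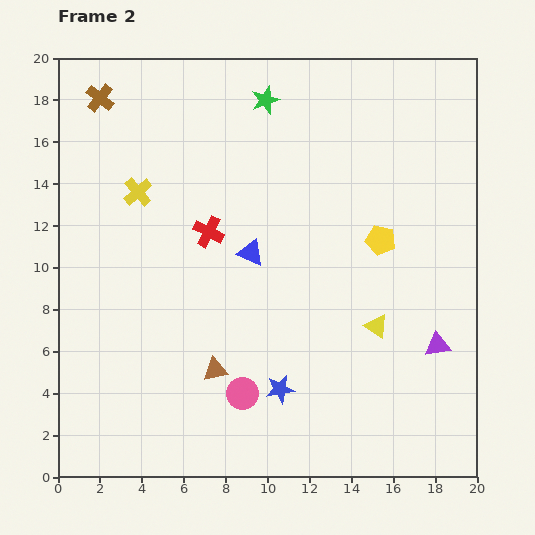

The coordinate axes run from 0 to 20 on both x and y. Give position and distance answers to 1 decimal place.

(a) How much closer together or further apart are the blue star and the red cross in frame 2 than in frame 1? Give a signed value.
-2.6

Distance in frame 1: 10.8. Distance in frame 2: 8.2.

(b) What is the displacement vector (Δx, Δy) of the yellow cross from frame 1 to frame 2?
(-5.3, 0.3)

The yellow cross was at (9.1, 13.3) in frame 1 and (3.8, 13.6) in frame 2.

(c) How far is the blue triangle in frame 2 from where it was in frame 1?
5.4

The blue triangle moved from (3.9, 11.6) to (9.2, 10.7), a distance of √(5.3² + 0.9²) ≈ 5.4.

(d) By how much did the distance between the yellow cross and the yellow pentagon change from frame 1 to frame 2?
+0.3

Distance in frame 1: 11.5. Distance in frame 2: 11.8.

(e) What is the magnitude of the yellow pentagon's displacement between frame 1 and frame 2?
6.4

The yellow pentagon moved from (17.2, 5.2) to (15.4, 11.3), a distance of √(1.8² + 6.1²) ≈ 6.4.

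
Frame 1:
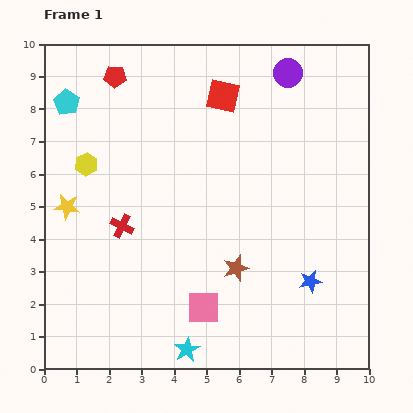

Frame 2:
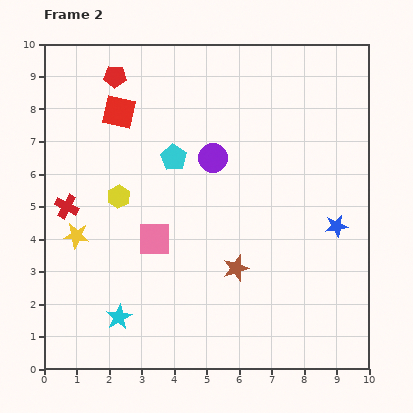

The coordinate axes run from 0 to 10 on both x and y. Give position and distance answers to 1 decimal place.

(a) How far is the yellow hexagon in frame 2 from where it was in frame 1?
1.4

The yellow hexagon moved from (1.3, 6.3) to (2.3, 5.3), a distance of √(1.0² + 1.0²) ≈ 1.4.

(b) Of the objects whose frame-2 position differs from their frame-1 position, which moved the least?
the yellow star

(moved 0.9)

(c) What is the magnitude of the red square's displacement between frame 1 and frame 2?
3.2

The red square moved from (5.5, 8.4) to (2.3, 7.9), a distance of √(3.2² + 0.5²) ≈ 3.2.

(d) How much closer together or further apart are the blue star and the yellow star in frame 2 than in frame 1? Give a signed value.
+0.2

Distance in frame 1: 7.8. Distance in frame 2: 8.0.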